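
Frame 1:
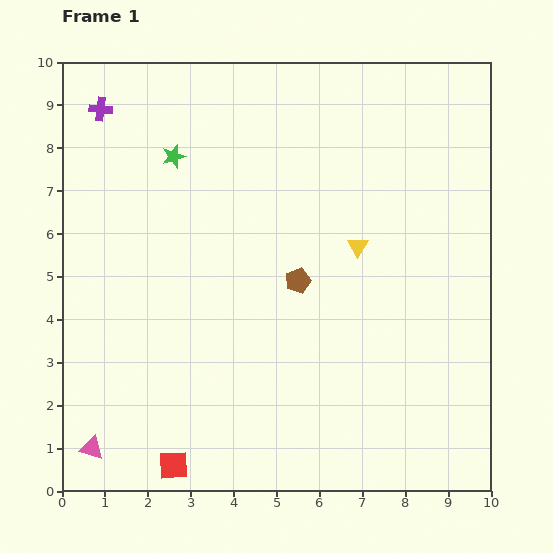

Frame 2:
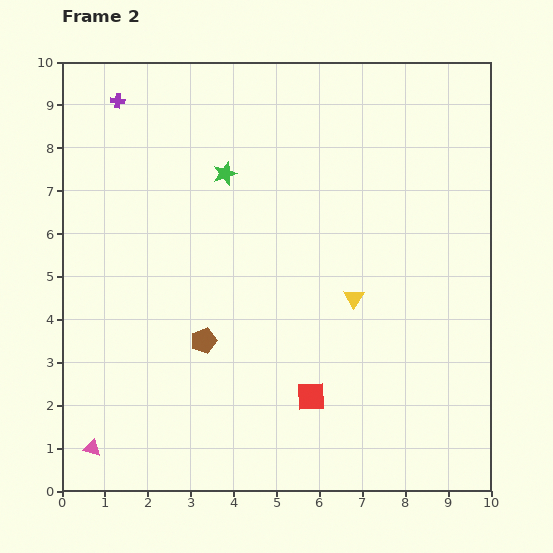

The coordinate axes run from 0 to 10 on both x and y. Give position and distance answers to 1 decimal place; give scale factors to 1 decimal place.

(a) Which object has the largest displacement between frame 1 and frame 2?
the red square

(moved 3.6; next 2.6)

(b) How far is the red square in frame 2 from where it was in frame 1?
3.6

The red square moved from (2.6, 0.6) to (5.8, 2.2), a distance of √(3.2² + 1.6²) ≈ 3.6.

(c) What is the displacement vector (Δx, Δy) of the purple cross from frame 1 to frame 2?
(0.4, 0.2)

The purple cross was at (0.9, 8.9) in frame 1 and (1.3, 9.1) in frame 2.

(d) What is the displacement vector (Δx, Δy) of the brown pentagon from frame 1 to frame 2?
(-2.2, -1.4)

The brown pentagon was at (5.5, 4.9) in frame 1 and (3.3, 3.5) in frame 2.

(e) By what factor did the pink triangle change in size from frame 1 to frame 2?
0.7×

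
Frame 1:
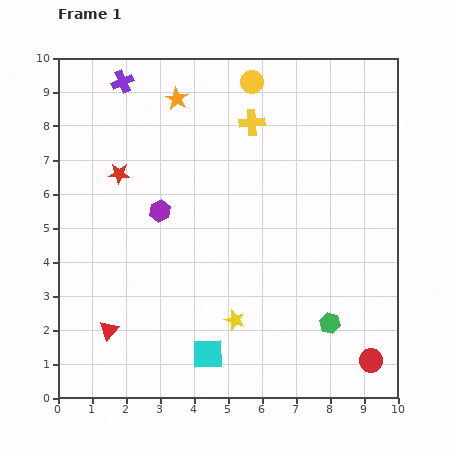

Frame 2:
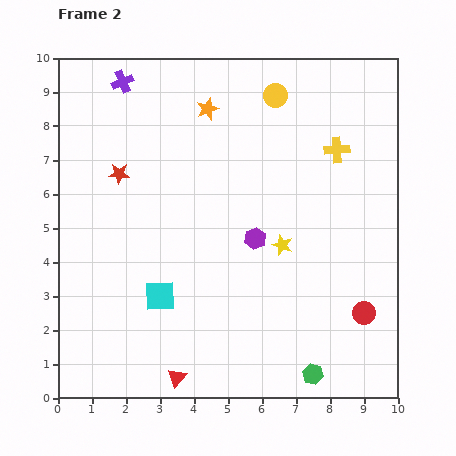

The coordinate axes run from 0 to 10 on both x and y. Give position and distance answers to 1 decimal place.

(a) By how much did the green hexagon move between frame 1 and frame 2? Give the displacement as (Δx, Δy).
(-0.5, -1.5)

The green hexagon was at (8.0, 2.2) in frame 1 and (7.5, 0.7) in frame 2.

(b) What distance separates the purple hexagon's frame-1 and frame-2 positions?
2.9

The purple hexagon moved from (3.0, 5.5) to (5.8, 4.7), a distance of √(2.8² + 0.8²) ≈ 2.9.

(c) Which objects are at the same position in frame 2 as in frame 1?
the red star, the purple cross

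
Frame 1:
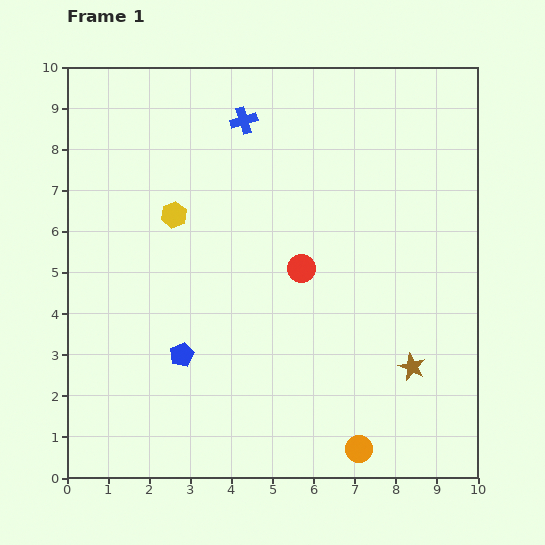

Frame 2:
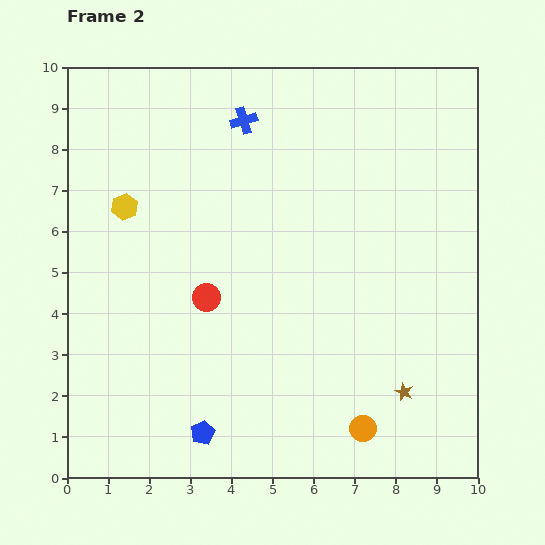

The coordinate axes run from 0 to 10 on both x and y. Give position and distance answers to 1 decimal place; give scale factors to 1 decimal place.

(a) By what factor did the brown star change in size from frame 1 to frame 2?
0.7×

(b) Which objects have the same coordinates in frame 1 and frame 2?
the blue cross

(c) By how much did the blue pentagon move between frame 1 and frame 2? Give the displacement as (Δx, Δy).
(0.5, -1.9)

The blue pentagon was at (2.8, 3.0) in frame 1 and (3.3, 1.1) in frame 2.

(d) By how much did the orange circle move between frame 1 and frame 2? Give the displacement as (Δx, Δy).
(0.1, 0.5)

The orange circle was at (7.1, 0.7) in frame 1 and (7.2, 1.2) in frame 2.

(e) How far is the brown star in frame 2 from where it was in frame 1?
0.6

The brown star moved from (8.4, 2.7) to (8.2, 2.1), a distance of √(0.2² + 0.6²) ≈ 0.6.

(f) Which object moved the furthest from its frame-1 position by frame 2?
the red circle

(moved 2.4; next 2.0)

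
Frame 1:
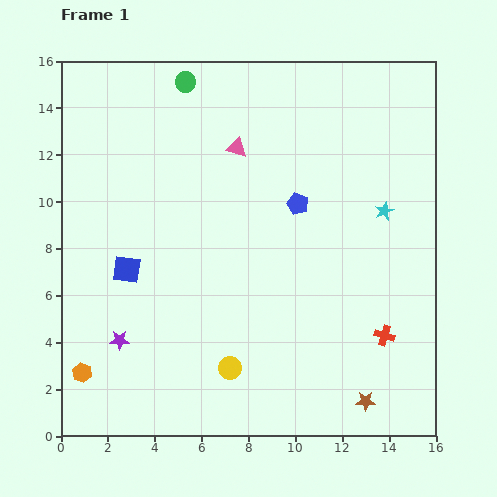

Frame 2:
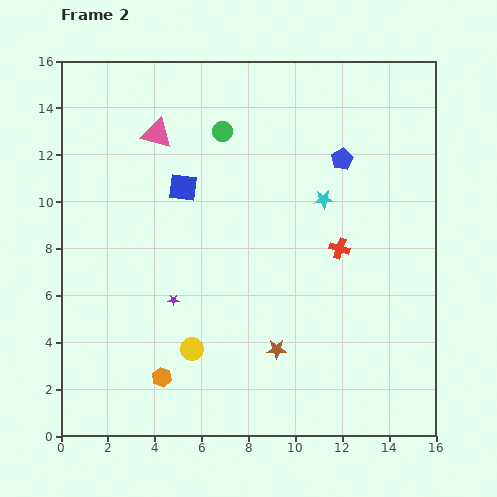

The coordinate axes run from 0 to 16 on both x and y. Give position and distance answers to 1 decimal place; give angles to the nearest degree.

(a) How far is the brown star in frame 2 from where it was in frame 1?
4.4

The brown star moved from (13.0, 1.5) to (9.2, 3.7), a distance of √(3.8² + 2.2²) ≈ 4.4.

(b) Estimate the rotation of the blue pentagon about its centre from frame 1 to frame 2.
24° clockwise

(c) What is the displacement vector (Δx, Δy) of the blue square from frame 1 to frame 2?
(2.4, 3.5)

The blue square was at (2.8, 7.1) in frame 1 and (5.2, 10.6) in frame 2.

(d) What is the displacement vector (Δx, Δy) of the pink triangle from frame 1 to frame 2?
(-3.4, 0.6)

The pink triangle was at (7.5, 12.3) in frame 1 and (4.1, 12.9) in frame 2.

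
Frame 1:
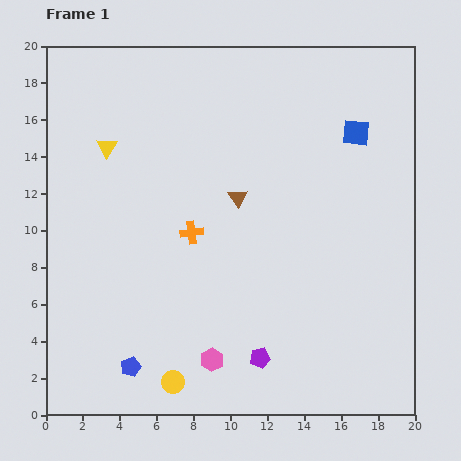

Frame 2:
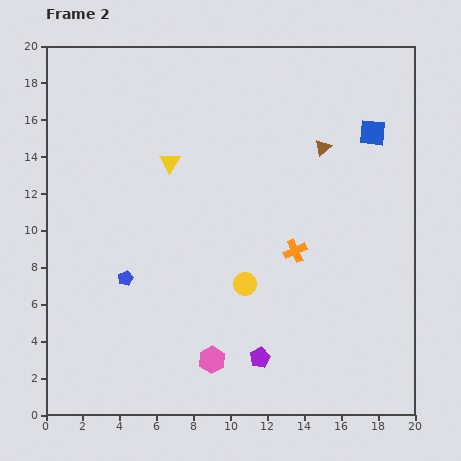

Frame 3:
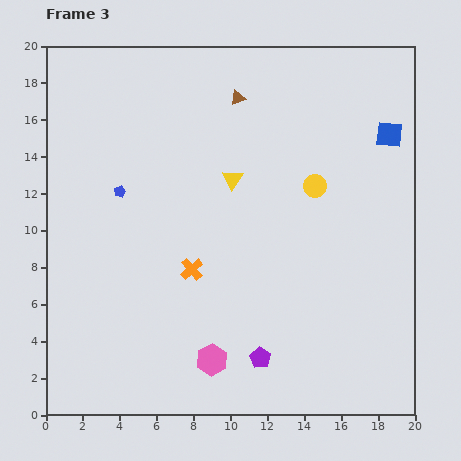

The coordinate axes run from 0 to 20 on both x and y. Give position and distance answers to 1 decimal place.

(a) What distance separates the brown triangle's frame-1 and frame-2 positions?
5.3

The brown triangle moved from (10.4, 11.8) to (15.0, 14.5), a distance of √(4.6² + 2.7²) ≈ 5.3.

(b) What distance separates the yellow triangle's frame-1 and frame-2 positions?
3.5

The yellow triangle moved from (3.3, 14.5) to (6.7, 13.7), a distance of √(3.4² + 0.8²) ≈ 3.5.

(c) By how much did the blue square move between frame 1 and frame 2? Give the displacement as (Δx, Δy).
(0.9, 0.0)

The blue square was at (16.8, 15.3) in frame 1 and (17.7, 15.3) in frame 2.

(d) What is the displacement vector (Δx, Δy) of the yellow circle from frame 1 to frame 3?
(7.7, 10.6)

The yellow circle was at (6.9, 1.8) in frame 1 and (14.6, 12.4) in frame 3.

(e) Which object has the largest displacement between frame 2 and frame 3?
the yellow circle

(moved 6.5; next 5.7)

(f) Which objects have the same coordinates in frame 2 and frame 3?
the pink hexagon, the purple pentagon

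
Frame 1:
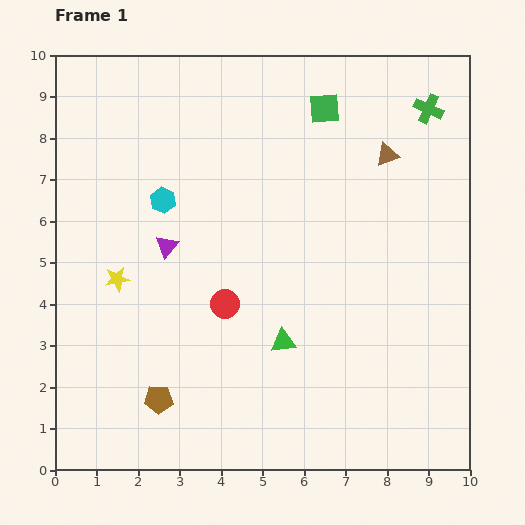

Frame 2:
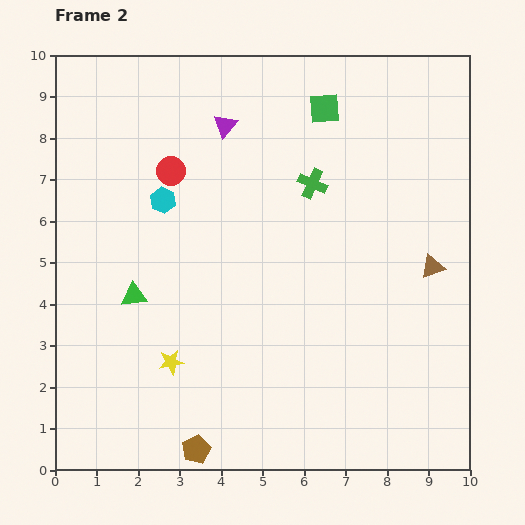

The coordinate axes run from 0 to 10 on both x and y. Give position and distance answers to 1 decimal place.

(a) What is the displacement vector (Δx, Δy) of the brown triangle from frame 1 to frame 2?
(1.1, -2.7)

The brown triangle was at (8.0, 7.6) in frame 1 and (9.1, 4.9) in frame 2.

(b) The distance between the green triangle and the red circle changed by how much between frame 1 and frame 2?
+1.4

Distance in frame 1: 1.7. Distance in frame 2: 3.1.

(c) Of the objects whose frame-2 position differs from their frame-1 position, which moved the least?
the brown pentagon

(moved 1.5)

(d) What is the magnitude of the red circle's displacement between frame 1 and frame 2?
3.5

The red circle moved from (4.1, 4.0) to (2.8, 7.2), a distance of √(1.3² + 3.2²) ≈ 3.5.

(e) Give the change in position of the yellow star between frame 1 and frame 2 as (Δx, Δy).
(1.3, -2.0)

The yellow star was at (1.5, 4.6) in frame 1 and (2.8, 2.6) in frame 2.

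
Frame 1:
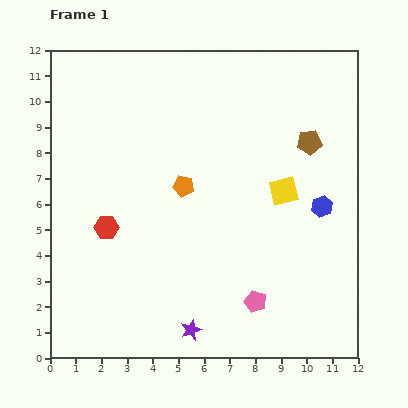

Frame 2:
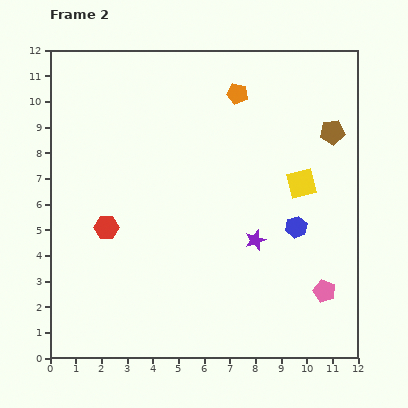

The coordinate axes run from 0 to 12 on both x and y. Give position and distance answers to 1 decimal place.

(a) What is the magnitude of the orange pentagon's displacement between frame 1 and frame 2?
4.2

The orange pentagon moved from (5.2, 6.7) to (7.3, 10.3), a distance of √(2.1² + 3.6²) ≈ 4.2.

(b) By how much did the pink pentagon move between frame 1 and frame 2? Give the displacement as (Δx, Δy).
(2.7, 0.4)

The pink pentagon was at (8.0, 2.2) in frame 1 and (10.7, 2.6) in frame 2.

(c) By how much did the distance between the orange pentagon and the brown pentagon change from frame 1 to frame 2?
-1.2

Distance in frame 1: 5.2. Distance in frame 2: 4.0.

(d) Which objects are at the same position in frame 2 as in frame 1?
the red hexagon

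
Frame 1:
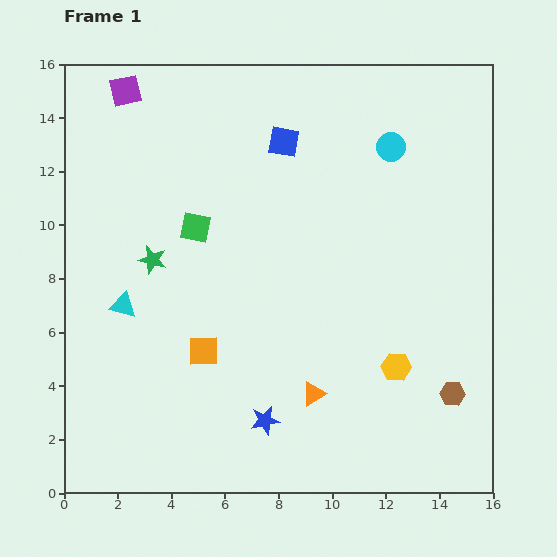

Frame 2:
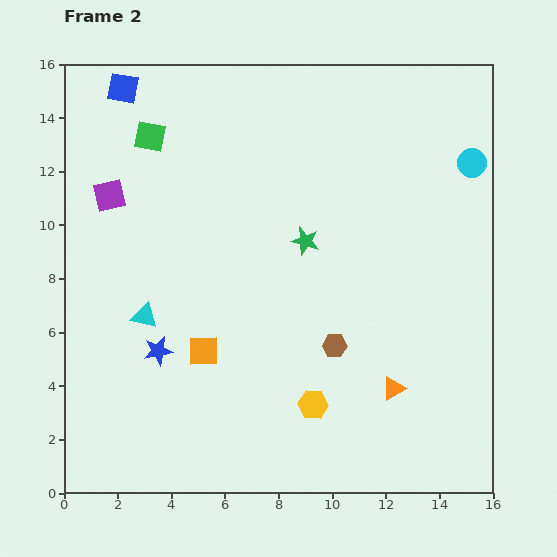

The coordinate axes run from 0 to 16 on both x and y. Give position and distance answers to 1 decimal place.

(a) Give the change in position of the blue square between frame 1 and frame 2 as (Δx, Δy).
(-6.0, 2.0)

The blue square was at (8.2, 13.1) in frame 1 and (2.2, 15.1) in frame 2.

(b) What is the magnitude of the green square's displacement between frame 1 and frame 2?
3.8

The green square moved from (4.9, 9.9) to (3.2, 13.3), a distance of √(1.7² + 3.4²) ≈ 3.8.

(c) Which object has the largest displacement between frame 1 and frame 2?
the blue square

(moved 6.3; next 5.7)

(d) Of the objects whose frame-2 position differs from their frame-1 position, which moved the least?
the cyan triangle

(moved 0.9)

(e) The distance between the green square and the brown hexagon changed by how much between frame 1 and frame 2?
-1.0

Distance in frame 1: 11.4. Distance in frame 2: 10.4.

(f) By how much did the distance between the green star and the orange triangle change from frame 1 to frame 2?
-1.4

Distance in frame 1: 7.8. Distance in frame 2: 6.4.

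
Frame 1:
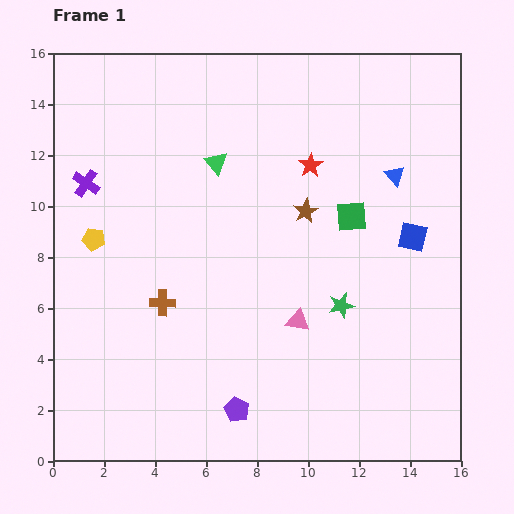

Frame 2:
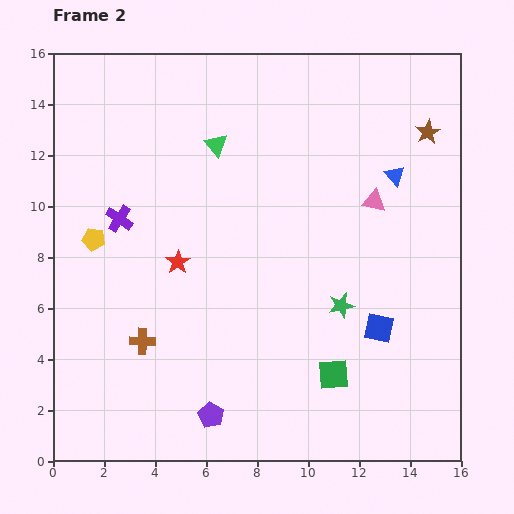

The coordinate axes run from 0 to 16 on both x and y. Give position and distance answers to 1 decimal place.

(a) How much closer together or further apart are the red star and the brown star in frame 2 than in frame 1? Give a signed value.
+9.2

Distance in frame 1: 1.8. Distance in frame 2: 11.0.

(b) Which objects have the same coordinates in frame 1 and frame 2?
the green star, the yellow pentagon, the blue triangle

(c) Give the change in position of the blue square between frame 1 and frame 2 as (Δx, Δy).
(-1.3, -3.6)

The blue square was at (14.1, 8.8) in frame 1 and (12.8, 5.2) in frame 2.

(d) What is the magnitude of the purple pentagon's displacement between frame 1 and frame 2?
1.0

The purple pentagon moved from (7.2, 2.0) to (6.2, 1.8), a distance of √(1.0² + 0.2²) ≈ 1.0.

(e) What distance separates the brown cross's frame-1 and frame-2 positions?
1.7

The brown cross moved from (4.3, 6.2) to (3.5, 4.7), a distance of √(0.8² + 1.5²) ≈ 1.7.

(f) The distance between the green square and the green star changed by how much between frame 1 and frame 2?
-0.8

Distance in frame 1: 3.5. Distance in frame 2: 2.7.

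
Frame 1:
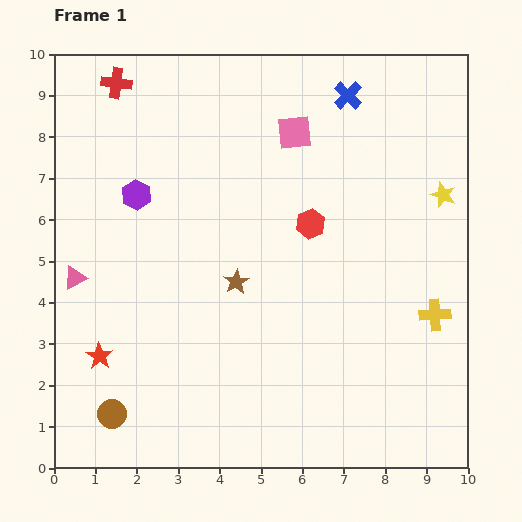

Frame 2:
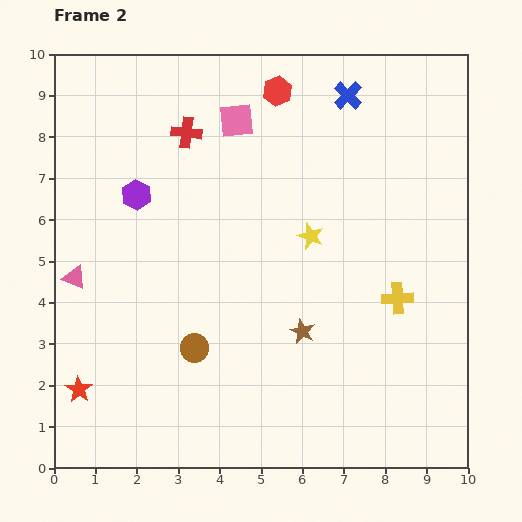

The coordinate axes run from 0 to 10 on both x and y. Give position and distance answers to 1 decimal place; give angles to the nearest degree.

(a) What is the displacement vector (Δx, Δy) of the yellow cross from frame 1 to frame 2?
(-0.9, 0.4)

The yellow cross was at (9.2, 3.7) in frame 1 and (8.3, 4.1) in frame 2.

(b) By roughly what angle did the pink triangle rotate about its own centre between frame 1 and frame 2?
51° clockwise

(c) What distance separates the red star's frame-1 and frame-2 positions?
0.9

The red star moved from (1.1, 2.7) to (0.6, 1.9), a distance of √(0.5² + 0.8²) ≈ 0.9.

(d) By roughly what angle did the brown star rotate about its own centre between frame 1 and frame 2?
16° counter-clockwise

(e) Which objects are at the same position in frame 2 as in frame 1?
the blue cross, the pink triangle, the purple hexagon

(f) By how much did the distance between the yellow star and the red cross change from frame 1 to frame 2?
-4.4

Distance in frame 1: 8.3. Distance in frame 2: 3.9.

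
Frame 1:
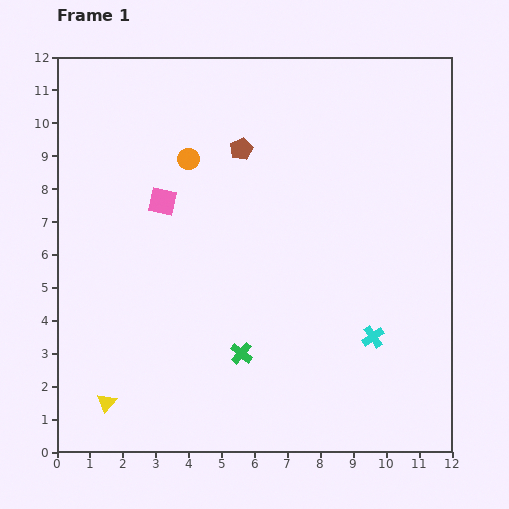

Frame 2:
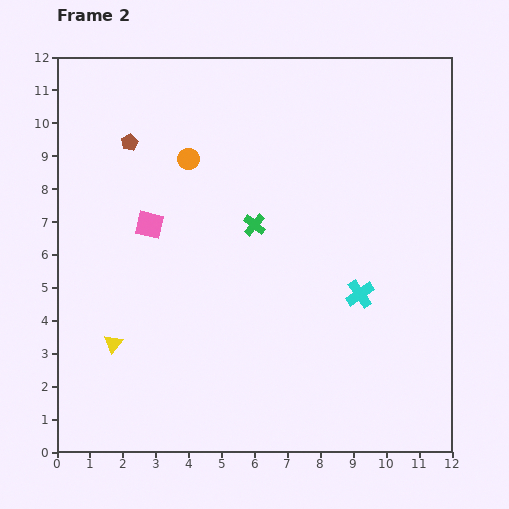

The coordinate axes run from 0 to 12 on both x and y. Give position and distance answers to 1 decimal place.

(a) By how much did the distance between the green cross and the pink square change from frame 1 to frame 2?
-2.0

Distance in frame 1: 5.2. Distance in frame 2: 3.2.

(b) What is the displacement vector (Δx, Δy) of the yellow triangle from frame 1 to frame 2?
(0.2, 1.8)

The yellow triangle was at (1.5, 1.5) in frame 1 and (1.7, 3.3) in frame 2.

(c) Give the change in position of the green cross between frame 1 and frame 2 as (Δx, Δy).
(0.4, 3.9)

The green cross was at (5.6, 3.0) in frame 1 and (6.0, 6.9) in frame 2.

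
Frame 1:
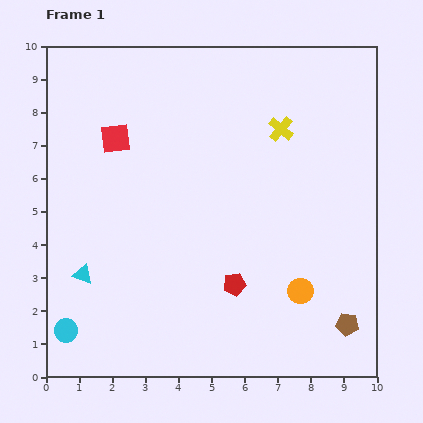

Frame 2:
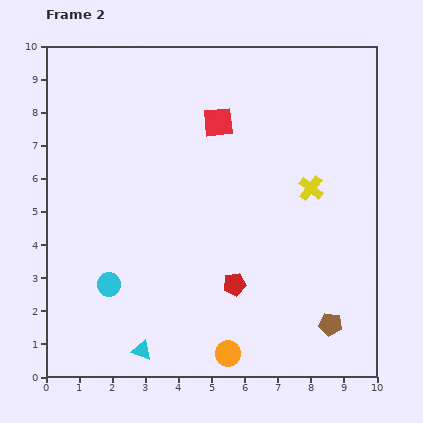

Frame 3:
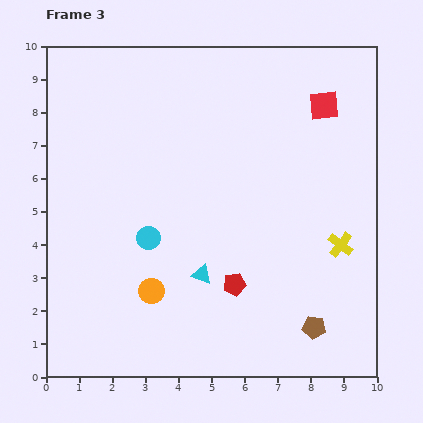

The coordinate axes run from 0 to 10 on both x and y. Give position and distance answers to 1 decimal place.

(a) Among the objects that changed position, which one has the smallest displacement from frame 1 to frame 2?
the brown pentagon

(moved 0.5)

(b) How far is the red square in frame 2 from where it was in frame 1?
3.1

The red square moved from (2.1, 7.2) to (5.2, 7.7), a distance of √(3.1² + 0.5²) ≈ 3.1.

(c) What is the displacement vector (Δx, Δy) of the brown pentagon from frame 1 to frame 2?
(-0.5, 0.0)

The brown pentagon was at (9.1, 1.6) in frame 1 and (8.6, 1.6) in frame 2.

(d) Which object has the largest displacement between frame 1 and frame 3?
the red square

(moved 6.4; next 4.5)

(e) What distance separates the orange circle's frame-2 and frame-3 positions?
3.0

The orange circle moved from (5.5, 0.7) to (3.2, 2.6), a distance of √(2.3² + 1.9²) ≈ 3.0.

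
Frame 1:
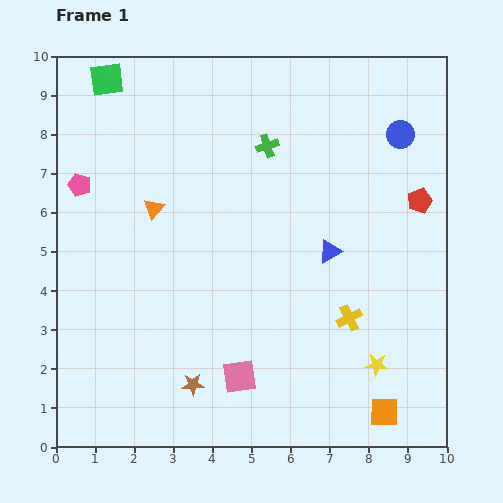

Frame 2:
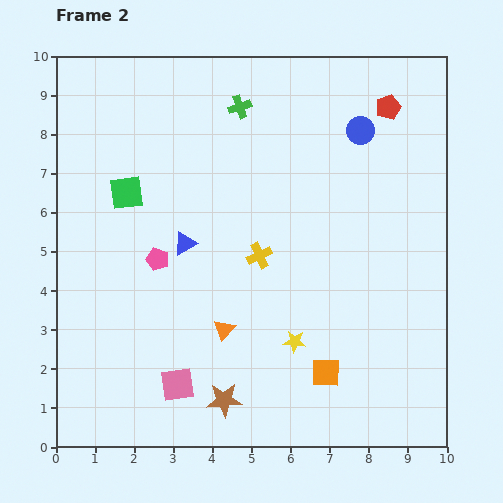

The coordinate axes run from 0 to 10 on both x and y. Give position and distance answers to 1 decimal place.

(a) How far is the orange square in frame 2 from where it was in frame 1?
1.8

The orange square moved from (8.4, 0.9) to (6.9, 1.9), a distance of √(1.5² + 1.0²) ≈ 1.8.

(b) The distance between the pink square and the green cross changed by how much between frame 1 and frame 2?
+1.4

Distance in frame 1: 5.9. Distance in frame 2: 7.3.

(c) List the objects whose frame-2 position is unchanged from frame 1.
none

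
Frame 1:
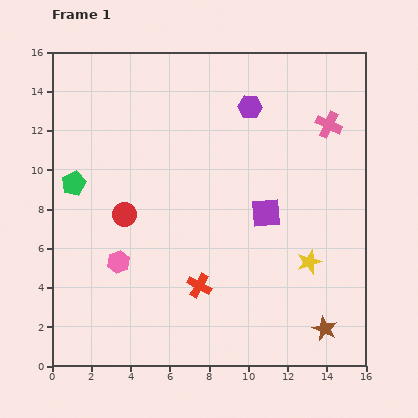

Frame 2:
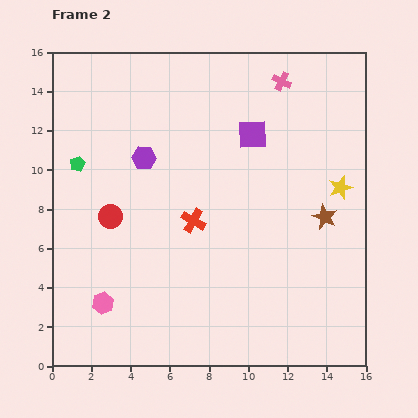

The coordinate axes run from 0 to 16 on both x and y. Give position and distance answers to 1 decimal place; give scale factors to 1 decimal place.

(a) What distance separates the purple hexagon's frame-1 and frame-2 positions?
6.0

The purple hexagon moved from (10.1, 13.2) to (4.7, 10.6), a distance of √(5.4² + 2.6²) ≈ 6.0.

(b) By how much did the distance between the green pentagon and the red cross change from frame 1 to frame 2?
-1.6

Distance in frame 1: 8.2. Distance in frame 2: 6.6.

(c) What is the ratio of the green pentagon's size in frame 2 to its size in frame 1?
0.6×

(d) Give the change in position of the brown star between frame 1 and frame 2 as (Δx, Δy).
(0.0, 5.7)

The brown star was at (13.9, 1.9) in frame 1 and (13.9, 7.6) in frame 2.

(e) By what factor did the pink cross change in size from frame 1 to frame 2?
0.7×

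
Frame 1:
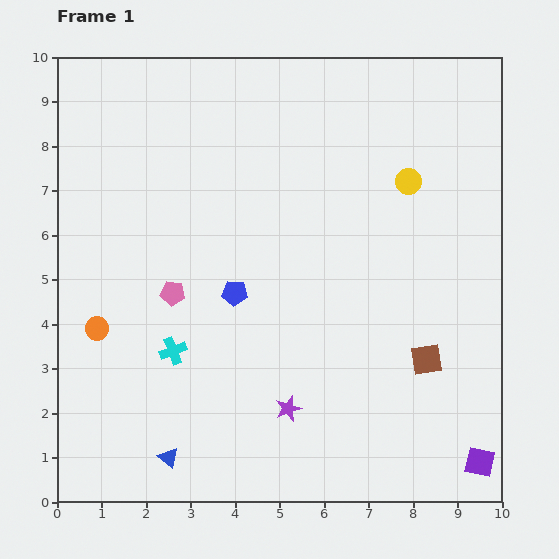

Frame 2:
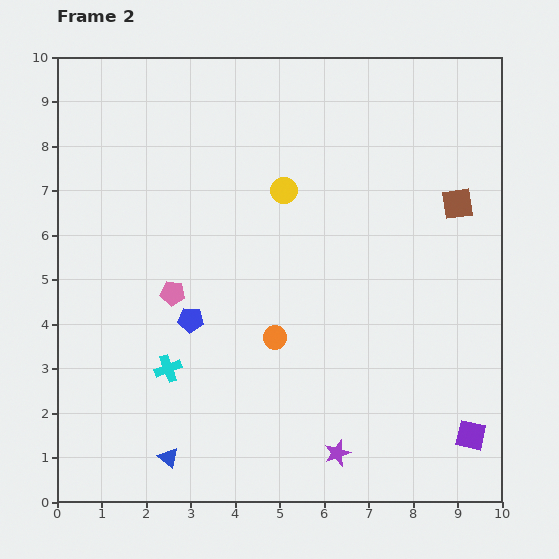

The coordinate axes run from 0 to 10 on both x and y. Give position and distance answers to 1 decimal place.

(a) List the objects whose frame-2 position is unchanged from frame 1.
the pink pentagon, the blue triangle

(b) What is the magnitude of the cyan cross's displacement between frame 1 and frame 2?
0.4

The cyan cross moved from (2.6, 3.4) to (2.5, 3.0), a distance of √(0.1² + 0.4²) ≈ 0.4.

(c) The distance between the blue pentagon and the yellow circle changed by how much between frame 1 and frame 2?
-1.0

Distance in frame 1: 4.6. Distance in frame 2: 3.6.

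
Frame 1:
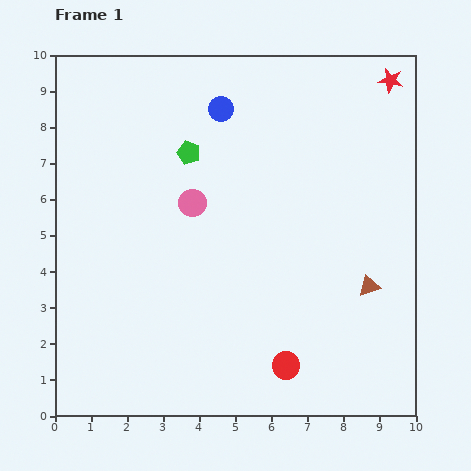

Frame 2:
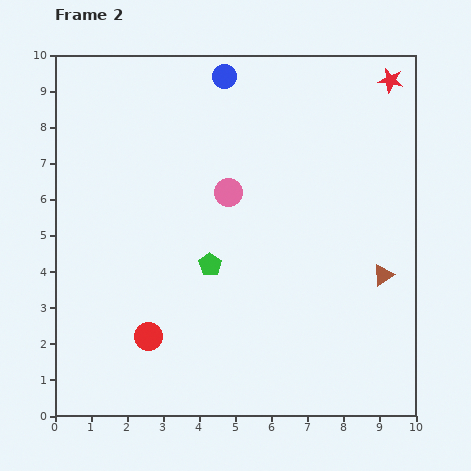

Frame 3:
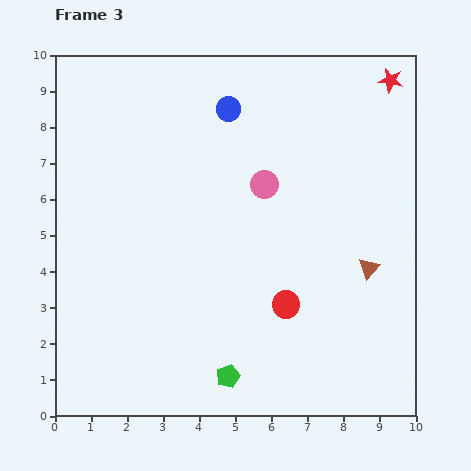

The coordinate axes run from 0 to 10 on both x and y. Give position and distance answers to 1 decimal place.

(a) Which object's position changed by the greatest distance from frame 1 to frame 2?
the red circle

(moved 3.9; next 3.2)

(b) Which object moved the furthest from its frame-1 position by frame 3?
the green pentagon

(moved 6.3; next 2.1)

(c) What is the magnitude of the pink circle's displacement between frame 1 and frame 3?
2.1

The pink circle moved from (3.8, 5.9) to (5.8, 6.4), a distance of √(2.0² + 0.5²) ≈ 2.1.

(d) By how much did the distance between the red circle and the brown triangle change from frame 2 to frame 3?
-4.2

Distance in frame 2: 6.7. Distance in frame 3: 2.5.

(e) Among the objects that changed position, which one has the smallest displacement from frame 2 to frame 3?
the brown triangle

(moved 0.4)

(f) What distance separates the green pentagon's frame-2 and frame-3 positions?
3.1

The green pentagon moved from (4.3, 4.2) to (4.8, 1.1), a distance of √(0.5² + 3.1²) ≈ 3.1.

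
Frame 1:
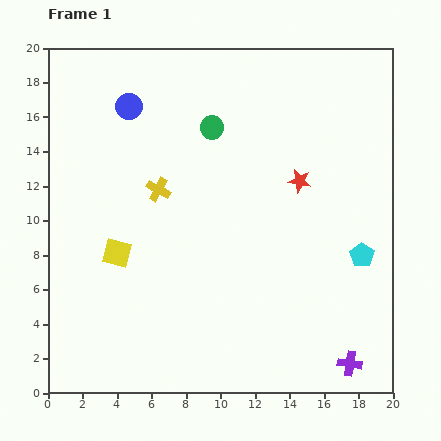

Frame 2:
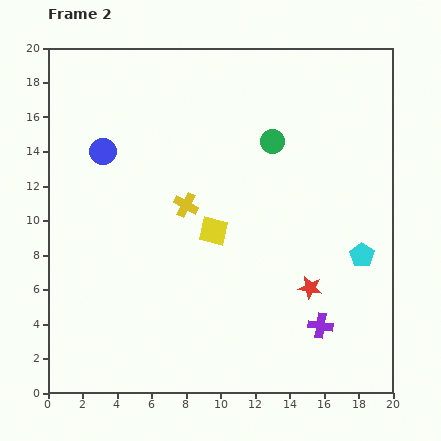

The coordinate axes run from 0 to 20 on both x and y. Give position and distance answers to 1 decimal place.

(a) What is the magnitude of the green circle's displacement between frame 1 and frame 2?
3.6

The green circle moved from (9.5, 15.4) to (13.0, 14.6), a distance of √(3.5² + 0.8²) ≈ 3.6.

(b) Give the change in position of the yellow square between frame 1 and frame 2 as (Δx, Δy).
(5.6, 1.3)

The yellow square was at (4.0, 8.1) in frame 1 and (9.6, 9.4) in frame 2.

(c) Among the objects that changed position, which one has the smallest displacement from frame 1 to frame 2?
the yellow cross

(moved 1.8)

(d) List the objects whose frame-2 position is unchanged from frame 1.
the cyan pentagon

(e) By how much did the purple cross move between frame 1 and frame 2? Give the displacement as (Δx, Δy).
(-1.7, 2.2)

The purple cross was at (17.5, 1.7) in frame 1 and (15.8, 3.9) in frame 2.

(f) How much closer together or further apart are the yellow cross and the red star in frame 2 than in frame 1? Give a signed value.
+0.5

Distance in frame 1: 8.2. Distance in frame 2: 8.7.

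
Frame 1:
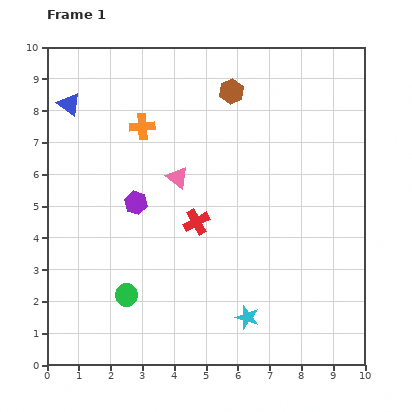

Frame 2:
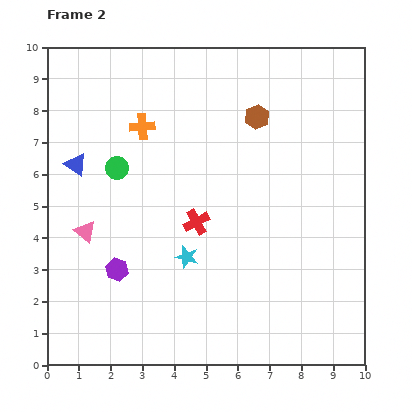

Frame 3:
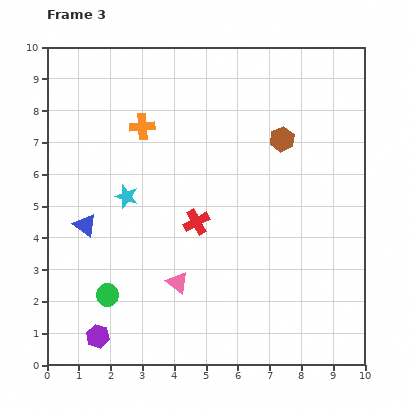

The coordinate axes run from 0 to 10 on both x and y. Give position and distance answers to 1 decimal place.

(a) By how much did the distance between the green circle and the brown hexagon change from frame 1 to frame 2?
-2.5

Distance in frame 1: 7.2. Distance in frame 2: 4.7.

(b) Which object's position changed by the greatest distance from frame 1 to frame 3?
the cyan star

(moved 5.4; next 4.4)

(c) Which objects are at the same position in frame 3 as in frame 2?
the orange cross, the red cross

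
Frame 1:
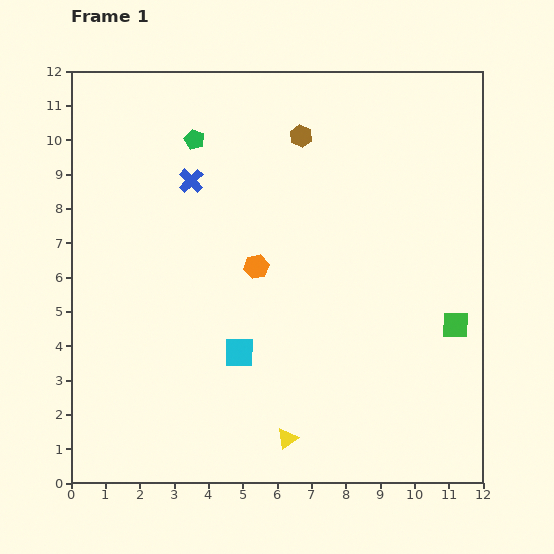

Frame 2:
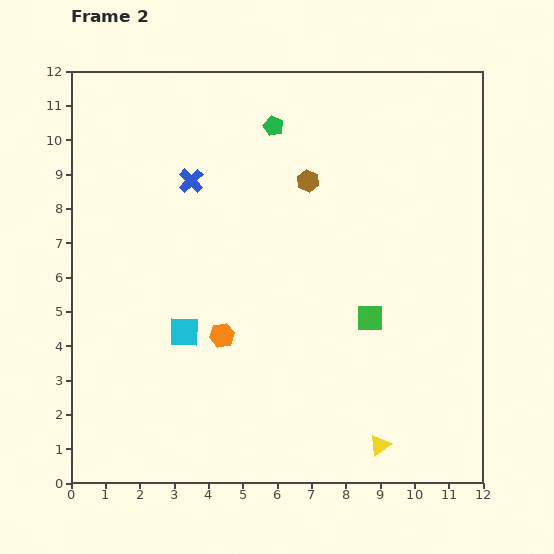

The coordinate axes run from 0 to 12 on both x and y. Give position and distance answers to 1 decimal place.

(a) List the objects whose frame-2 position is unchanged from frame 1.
the blue cross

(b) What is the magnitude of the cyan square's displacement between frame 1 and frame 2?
1.7

The cyan square moved from (4.9, 3.8) to (3.3, 4.4), a distance of √(1.6² + 0.6²) ≈ 1.7.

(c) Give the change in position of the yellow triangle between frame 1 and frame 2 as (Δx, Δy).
(2.7, -0.2)

The yellow triangle was at (6.3, 1.3) in frame 1 and (9.0, 1.1) in frame 2.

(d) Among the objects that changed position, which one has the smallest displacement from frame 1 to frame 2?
the brown hexagon

(moved 1.3)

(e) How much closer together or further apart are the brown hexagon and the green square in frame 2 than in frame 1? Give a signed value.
-2.7

Distance in frame 1: 7.1. Distance in frame 2: 4.4.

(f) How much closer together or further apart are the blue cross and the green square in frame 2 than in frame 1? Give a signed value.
-2.2

Distance in frame 1: 8.8. Distance in frame 2: 6.6.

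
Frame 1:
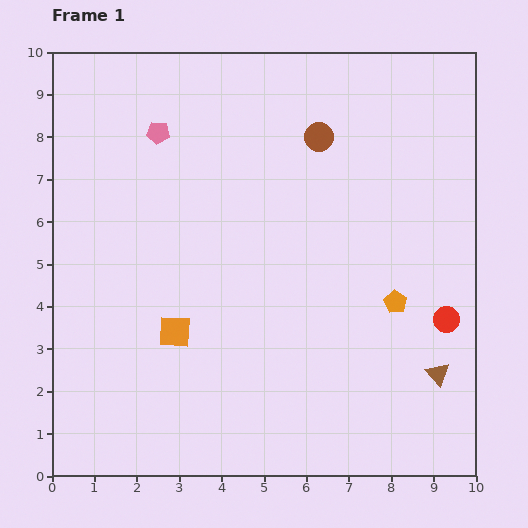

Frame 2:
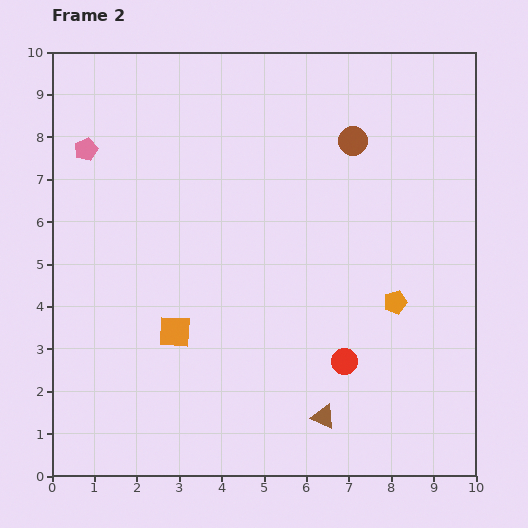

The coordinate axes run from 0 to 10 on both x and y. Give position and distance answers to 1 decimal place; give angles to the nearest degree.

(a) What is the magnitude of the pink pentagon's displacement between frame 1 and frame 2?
1.7

The pink pentagon moved from (2.5, 8.1) to (0.8, 7.7), a distance of √(1.7² + 0.4²) ≈ 1.7.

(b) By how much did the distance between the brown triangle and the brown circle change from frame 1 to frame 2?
+0.2

Distance in frame 1: 6.3. Distance in frame 2: 6.5.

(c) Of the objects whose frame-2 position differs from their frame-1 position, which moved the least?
the brown circle

(moved 0.8)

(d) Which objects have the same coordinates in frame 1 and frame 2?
the orange pentagon, the orange square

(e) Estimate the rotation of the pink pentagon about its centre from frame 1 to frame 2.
28° counter-clockwise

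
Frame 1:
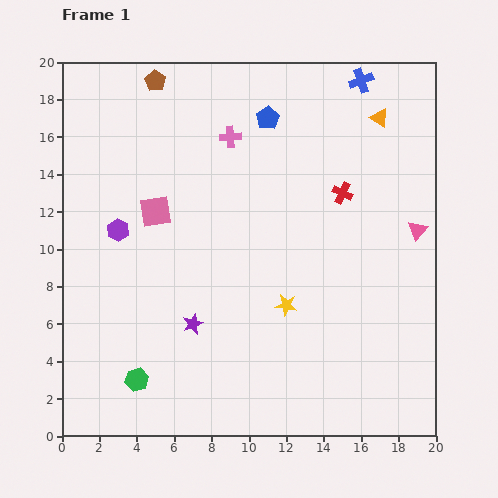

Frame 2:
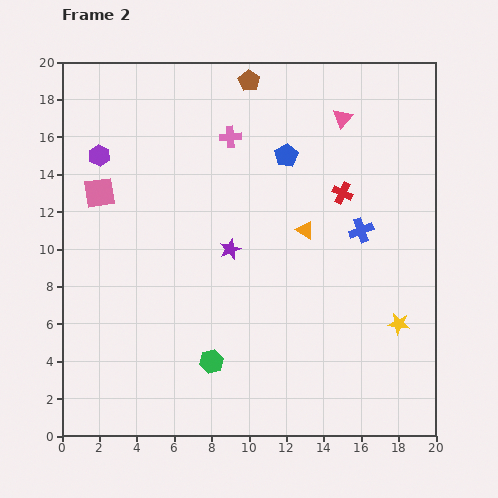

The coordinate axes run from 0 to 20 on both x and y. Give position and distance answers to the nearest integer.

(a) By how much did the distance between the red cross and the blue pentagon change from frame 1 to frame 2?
-2

Distance in frame 1: 6. Distance in frame 2: 4.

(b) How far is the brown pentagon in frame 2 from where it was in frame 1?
5

The brown pentagon moved from (5, 19) to (10, 19), a distance of √(5² + 0²) ≈ 5.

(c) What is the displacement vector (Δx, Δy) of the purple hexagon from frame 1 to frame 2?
(-1, 4)

The purple hexagon was at (3, 11) in frame 1 and (2, 15) in frame 2.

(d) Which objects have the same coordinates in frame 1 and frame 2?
the pink cross, the red cross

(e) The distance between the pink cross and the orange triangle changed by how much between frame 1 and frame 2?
-2

Distance in frame 1: 8. Distance in frame 2: 6.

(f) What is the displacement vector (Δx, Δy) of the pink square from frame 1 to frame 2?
(-3, 1)

The pink square was at (5, 12) in frame 1 and (2, 13) in frame 2.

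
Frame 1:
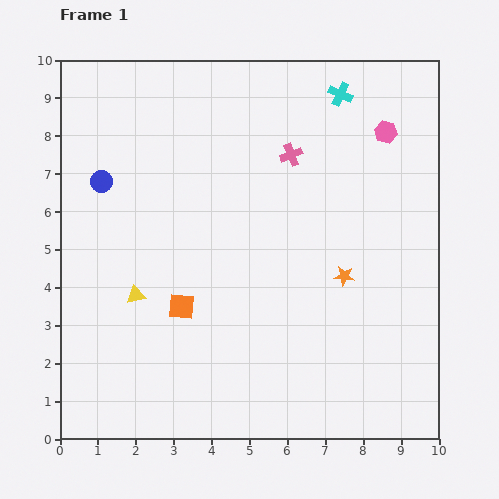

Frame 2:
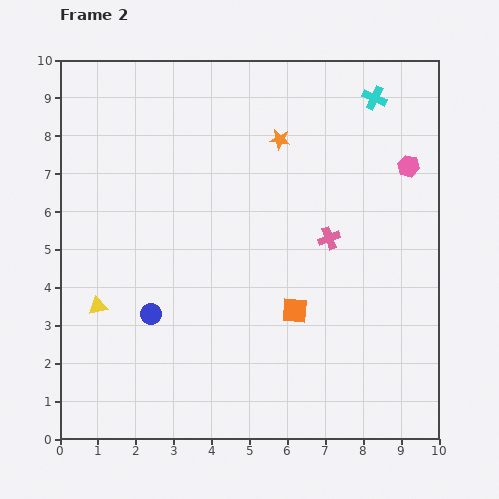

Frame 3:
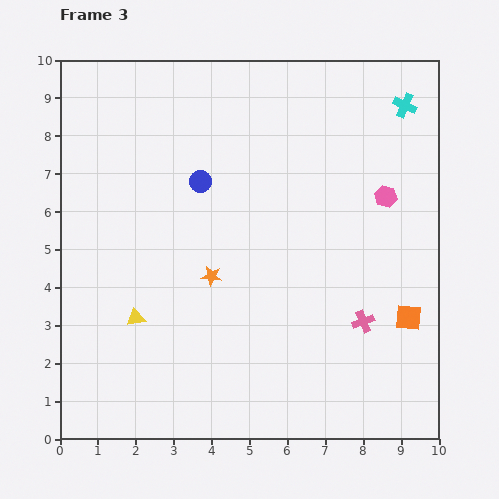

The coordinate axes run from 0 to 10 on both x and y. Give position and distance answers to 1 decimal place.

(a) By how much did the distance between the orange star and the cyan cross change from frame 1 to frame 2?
-2.1

Distance in frame 1: 4.8. Distance in frame 2: 2.7.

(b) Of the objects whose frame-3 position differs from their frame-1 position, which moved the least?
the yellow triangle

(moved 0.6)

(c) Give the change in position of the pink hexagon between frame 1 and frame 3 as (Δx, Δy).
(0.0, -1.7)

The pink hexagon was at (8.6, 8.1) in frame 1 and (8.6, 6.4) in frame 3.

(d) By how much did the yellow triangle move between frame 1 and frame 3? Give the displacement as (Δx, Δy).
(0.0, -0.6)

The yellow triangle was at (2.0, 3.8) in frame 1 and (2.0, 3.2) in frame 3.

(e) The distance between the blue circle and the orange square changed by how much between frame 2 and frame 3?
+2.8

Distance in frame 2: 3.8. Distance in frame 3: 6.6.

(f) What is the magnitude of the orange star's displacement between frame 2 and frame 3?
4.0

The orange star moved from (5.8, 7.9) to (4.0, 4.3), a distance of √(1.8² + 3.6²) ≈ 4.0.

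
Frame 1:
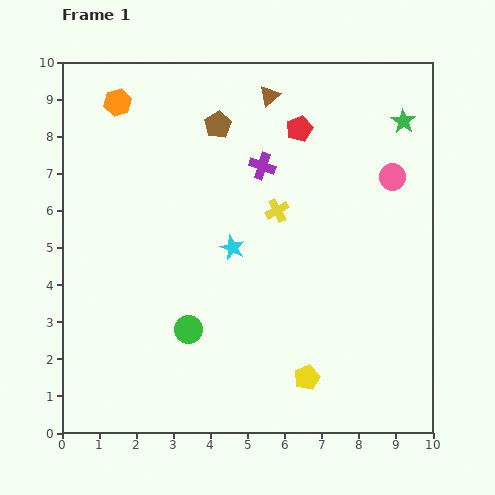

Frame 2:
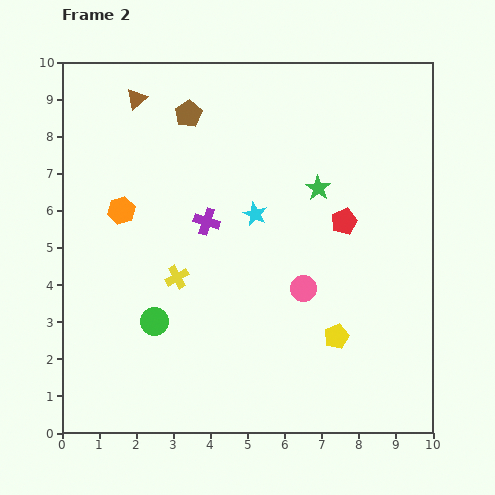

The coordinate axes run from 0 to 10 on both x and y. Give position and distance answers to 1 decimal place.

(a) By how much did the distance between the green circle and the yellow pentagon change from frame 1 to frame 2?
+1.4

Distance in frame 1: 3.5. Distance in frame 2: 4.9.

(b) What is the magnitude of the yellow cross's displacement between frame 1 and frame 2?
3.2

The yellow cross moved from (5.8, 6.0) to (3.1, 4.2), a distance of √(2.7² + 1.8²) ≈ 3.2.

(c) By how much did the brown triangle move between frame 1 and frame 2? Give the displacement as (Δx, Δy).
(-3.6, -0.1)

The brown triangle was at (5.6, 9.1) in frame 1 and (2.0, 9.0) in frame 2.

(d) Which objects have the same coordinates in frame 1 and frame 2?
none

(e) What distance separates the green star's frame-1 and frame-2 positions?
2.9

The green star moved from (9.2, 8.4) to (6.9, 6.6), a distance of √(2.3² + 1.8²) ≈ 2.9.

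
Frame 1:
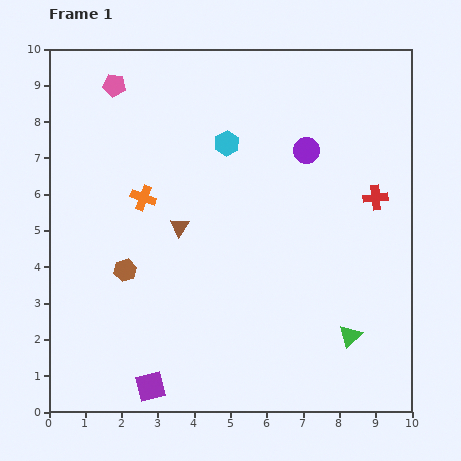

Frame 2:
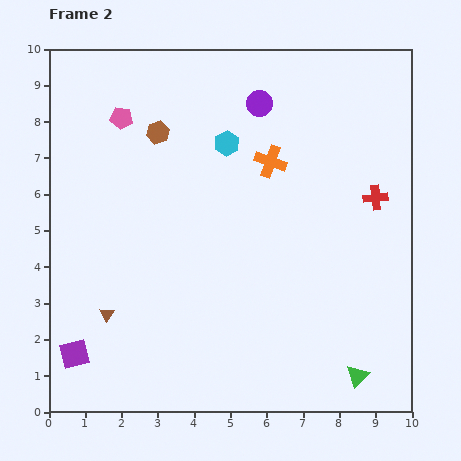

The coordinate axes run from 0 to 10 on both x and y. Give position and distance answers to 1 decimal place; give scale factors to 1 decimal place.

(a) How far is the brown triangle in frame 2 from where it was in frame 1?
3.1

The brown triangle moved from (3.6, 5.1) to (1.6, 2.7), a distance of √(2.0² + 2.4²) ≈ 3.1.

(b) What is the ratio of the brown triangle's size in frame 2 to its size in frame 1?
0.8×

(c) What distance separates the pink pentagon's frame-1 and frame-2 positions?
0.9

The pink pentagon moved from (1.8, 9.0) to (2.0, 8.1), a distance of √(0.2² + 0.9²) ≈ 0.9.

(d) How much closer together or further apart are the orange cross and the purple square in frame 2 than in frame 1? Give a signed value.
+2.4

Distance in frame 1: 5.2. Distance in frame 2: 7.6.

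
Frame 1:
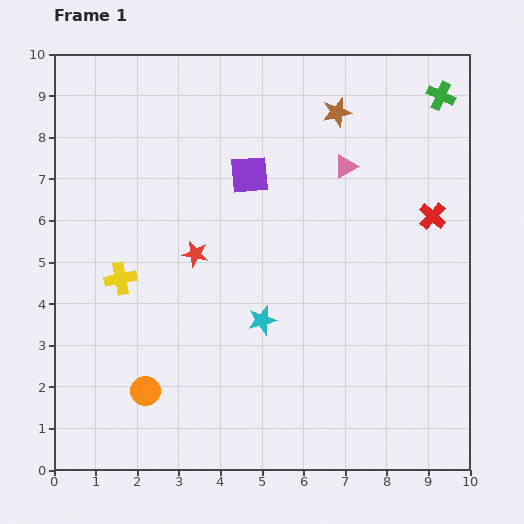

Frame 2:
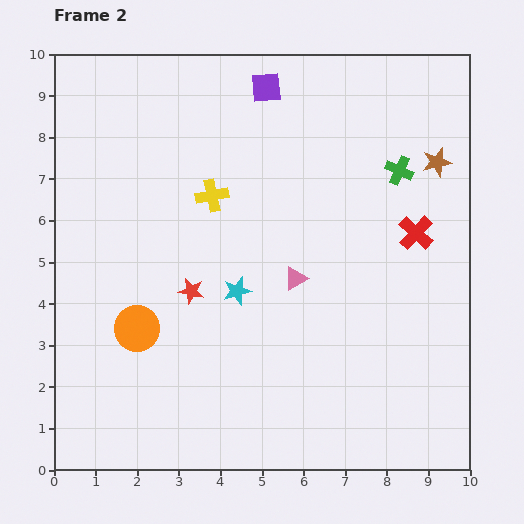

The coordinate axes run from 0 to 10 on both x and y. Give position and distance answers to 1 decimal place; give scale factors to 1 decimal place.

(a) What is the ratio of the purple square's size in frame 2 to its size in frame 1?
0.8×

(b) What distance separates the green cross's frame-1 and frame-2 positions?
2.1

The green cross moved from (9.3, 9.0) to (8.3, 7.2), a distance of √(1.0² + 1.8²) ≈ 2.1.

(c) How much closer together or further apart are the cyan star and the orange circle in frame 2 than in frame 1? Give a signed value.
-0.7

Distance in frame 1: 3.3. Distance in frame 2: 2.6.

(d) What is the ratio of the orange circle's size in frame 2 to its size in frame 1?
1.5×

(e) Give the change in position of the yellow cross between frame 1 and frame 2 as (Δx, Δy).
(2.2, 2.0)

The yellow cross was at (1.6, 4.6) in frame 1 and (3.8, 6.6) in frame 2.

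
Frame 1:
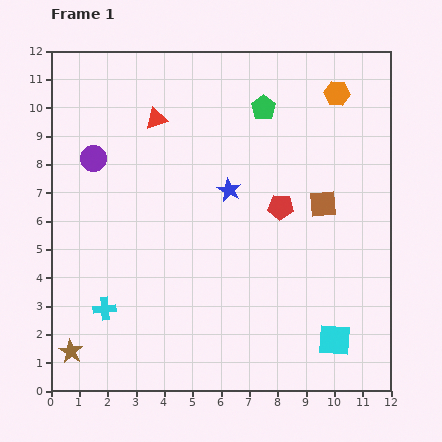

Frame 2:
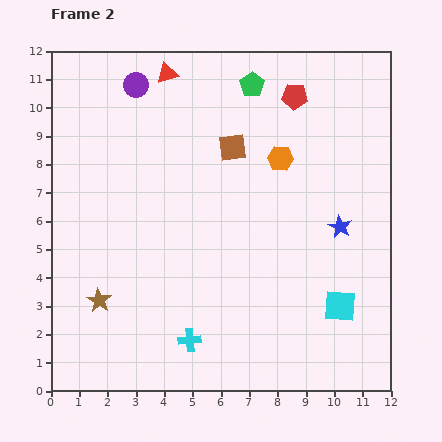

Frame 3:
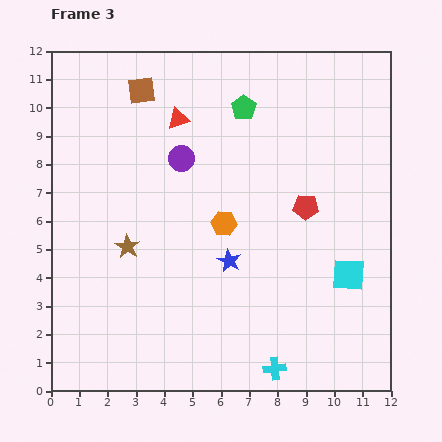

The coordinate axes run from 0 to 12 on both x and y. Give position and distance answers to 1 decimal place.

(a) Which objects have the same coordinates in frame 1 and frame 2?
none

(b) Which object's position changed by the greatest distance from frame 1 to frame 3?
the brown square

(moved 7.5; next 6.4)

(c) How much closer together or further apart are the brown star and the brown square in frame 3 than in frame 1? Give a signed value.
-4.8

Distance in frame 1: 10.3. Distance in frame 3: 5.5.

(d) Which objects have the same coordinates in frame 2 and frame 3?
none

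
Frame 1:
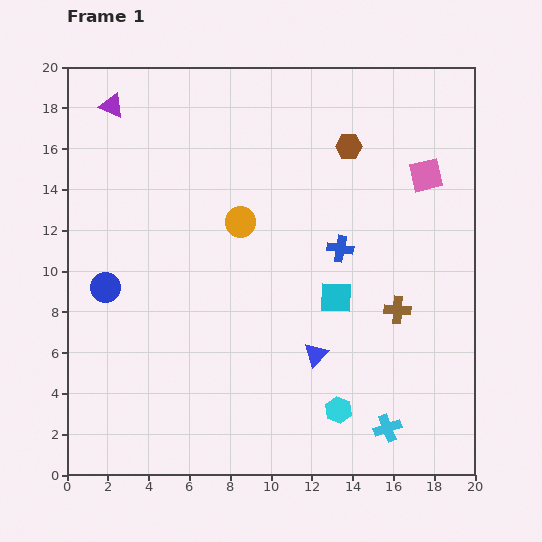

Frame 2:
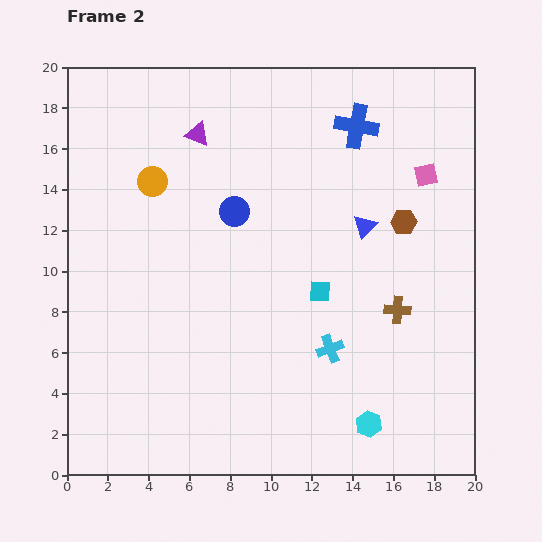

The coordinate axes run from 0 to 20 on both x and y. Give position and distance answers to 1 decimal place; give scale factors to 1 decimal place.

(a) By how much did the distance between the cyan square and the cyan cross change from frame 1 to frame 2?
-4.1

Distance in frame 1: 6.9. Distance in frame 2: 2.8.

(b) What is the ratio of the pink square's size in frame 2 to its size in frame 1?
0.7×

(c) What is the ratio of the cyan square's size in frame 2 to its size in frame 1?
0.7×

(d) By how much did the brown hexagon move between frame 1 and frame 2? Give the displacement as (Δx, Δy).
(2.7, -3.7)

The brown hexagon was at (13.8, 16.1) in frame 1 and (16.5, 12.4) in frame 2.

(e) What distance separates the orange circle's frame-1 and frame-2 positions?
4.7

The orange circle moved from (8.5, 12.4) to (4.2, 14.4), a distance of √(4.3² + 2.0²) ≈ 4.7.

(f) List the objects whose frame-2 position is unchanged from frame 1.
the pink square, the brown cross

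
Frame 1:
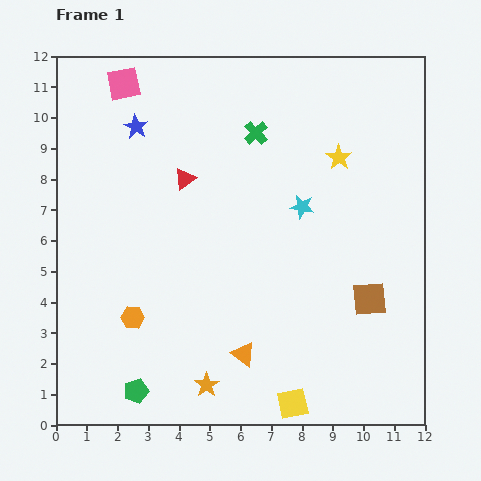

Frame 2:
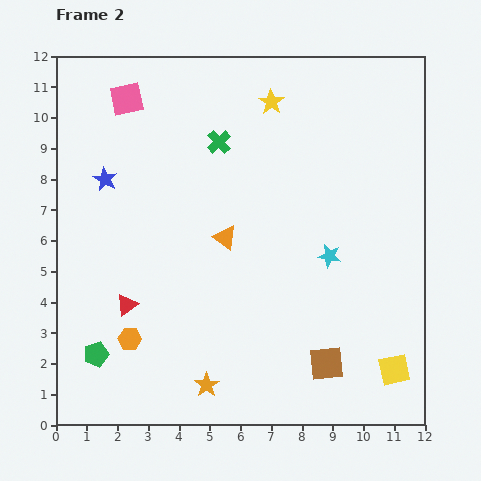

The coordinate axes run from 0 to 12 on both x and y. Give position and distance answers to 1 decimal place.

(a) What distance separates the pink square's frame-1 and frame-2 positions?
0.5

The pink square moved from (2.2, 11.1) to (2.3, 10.6), a distance of √(0.1² + 0.5²) ≈ 0.5.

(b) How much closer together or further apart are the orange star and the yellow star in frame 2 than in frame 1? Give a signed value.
+0.8

Distance in frame 1: 8.6. Distance in frame 2: 9.4.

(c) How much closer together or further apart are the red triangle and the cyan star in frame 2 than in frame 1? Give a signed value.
+2.9

Distance in frame 1: 3.9. Distance in frame 2: 6.8.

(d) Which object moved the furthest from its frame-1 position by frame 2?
the red triangle

(moved 4.5; next 3.8)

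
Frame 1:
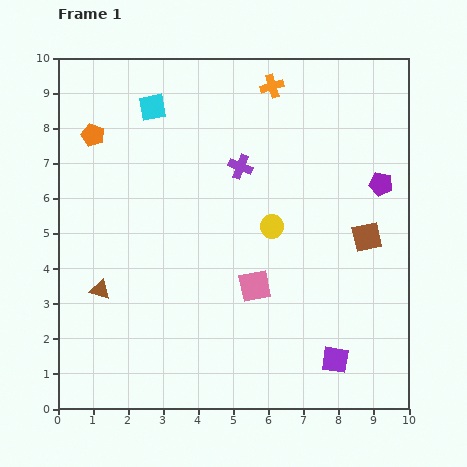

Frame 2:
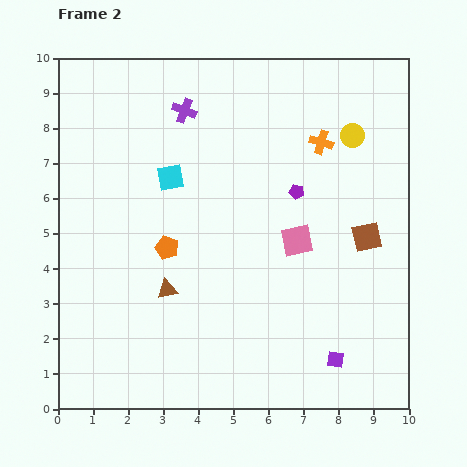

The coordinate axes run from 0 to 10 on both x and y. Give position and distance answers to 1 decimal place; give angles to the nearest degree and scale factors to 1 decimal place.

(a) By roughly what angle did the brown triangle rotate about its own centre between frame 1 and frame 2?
30° counter-clockwise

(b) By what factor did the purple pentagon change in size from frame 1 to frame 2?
0.6×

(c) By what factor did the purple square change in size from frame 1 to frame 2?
0.6×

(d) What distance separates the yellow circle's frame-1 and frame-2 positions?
3.5

The yellow circle moved from (6.1, 5.2) to (8.4, 7.8), a distance of √(2.3² + 2.6²) ≈ 3.5.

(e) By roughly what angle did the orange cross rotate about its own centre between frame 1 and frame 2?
34° clockwise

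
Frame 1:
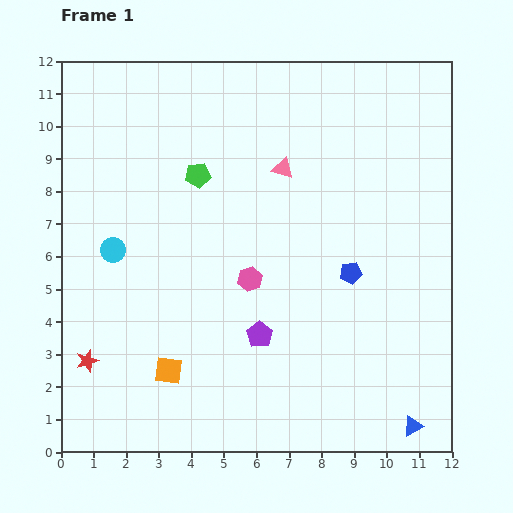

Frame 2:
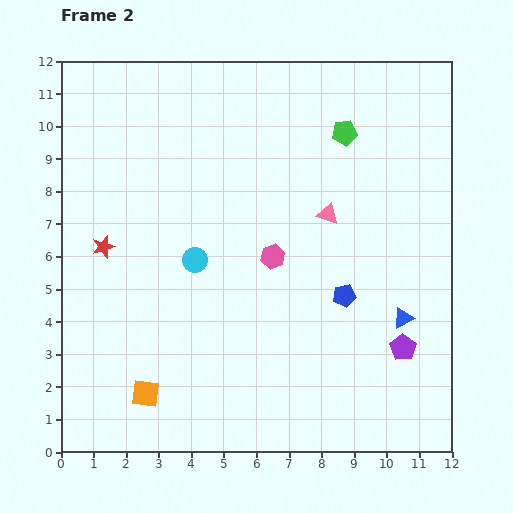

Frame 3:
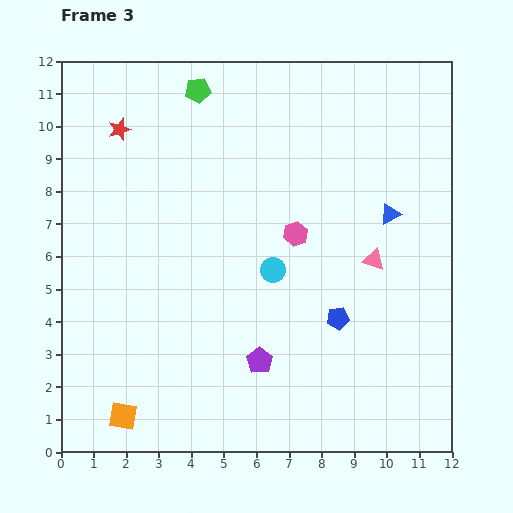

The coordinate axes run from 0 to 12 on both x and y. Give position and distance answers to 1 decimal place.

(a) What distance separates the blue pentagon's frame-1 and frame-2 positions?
0.7

The blue pentagon moved from (8.9, 5.5) to (8.7, 4.8), a distance of √(0.2² + 0.7²) ≈ 0.7.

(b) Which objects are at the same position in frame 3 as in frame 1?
none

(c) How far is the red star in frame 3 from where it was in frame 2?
3.6

The red star moved from (1.3, 6.3) to (1.8, 9.9), a distance of √(0.5² + 3.6²) ≈ 3.6.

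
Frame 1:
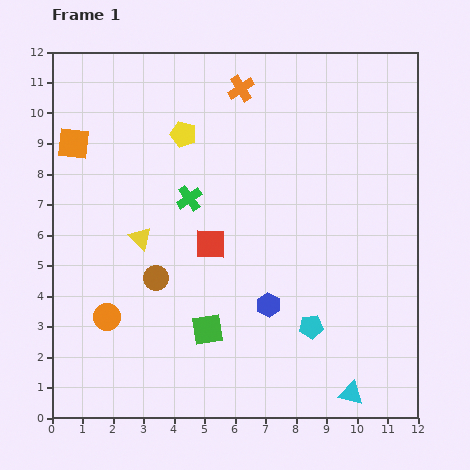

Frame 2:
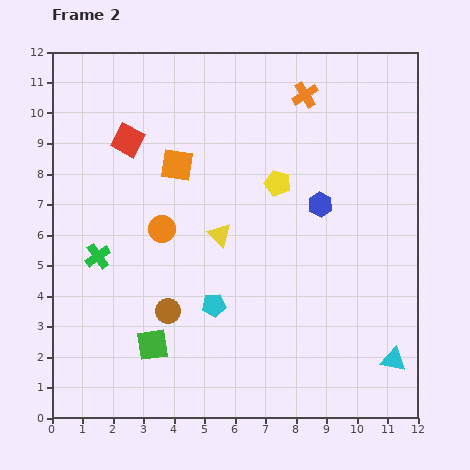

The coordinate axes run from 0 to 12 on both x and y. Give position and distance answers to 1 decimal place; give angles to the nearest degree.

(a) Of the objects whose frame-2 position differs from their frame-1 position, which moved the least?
the brown circle

(moved 1.2)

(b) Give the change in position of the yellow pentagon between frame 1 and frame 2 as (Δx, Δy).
(3.1, -1.6)

The yellow pentagon was at (4.3, 9.3) in frame 1 and (7.4, 7.7) in frame 2.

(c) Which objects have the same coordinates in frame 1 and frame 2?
none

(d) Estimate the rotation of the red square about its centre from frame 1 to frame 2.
26° clockwise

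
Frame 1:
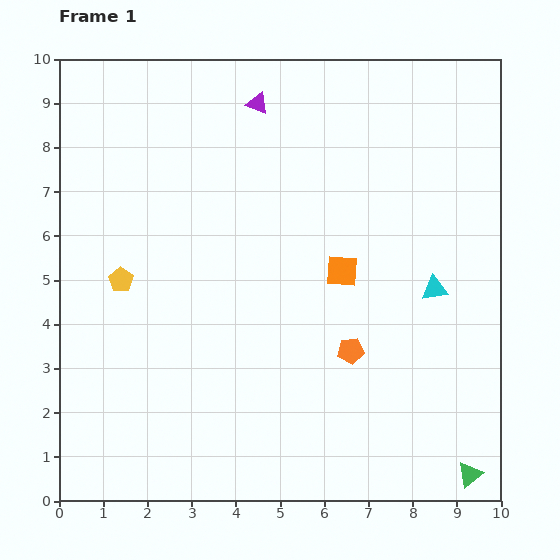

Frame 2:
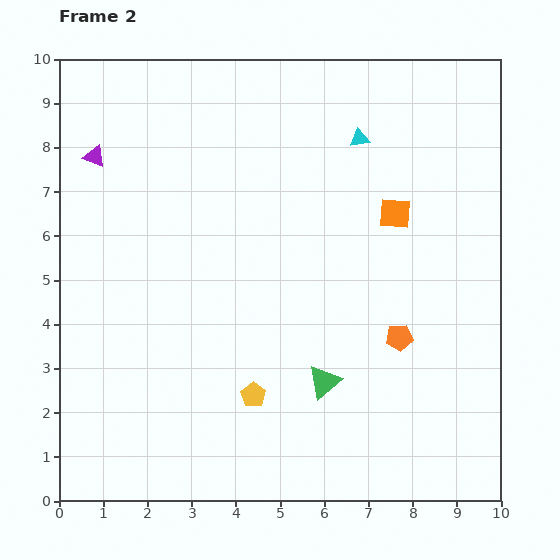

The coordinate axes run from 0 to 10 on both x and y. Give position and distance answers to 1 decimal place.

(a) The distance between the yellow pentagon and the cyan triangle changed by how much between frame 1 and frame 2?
-0.8

Distance in frame 1: 7.1. Distance in frame 2: 6.3.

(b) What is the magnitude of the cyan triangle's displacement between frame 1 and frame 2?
3.8

The cyan triangle moved from (8.5, 4.8) to (6.8, 8.2), a distance of √(1.7² + 3.4²) ≈ 3.8.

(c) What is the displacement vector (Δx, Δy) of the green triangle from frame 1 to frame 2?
(-3.3, 2.1)

The green triangle was at (9.3, 0.6) in frame 1 and (6.0, 2.7) in frame 2.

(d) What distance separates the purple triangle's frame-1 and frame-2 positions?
3.9

The purple triangle moved from (4.5, 9.0) to (0.8, 7.8), a distance of √(3.7² + 1.2²) ≈ 3.9.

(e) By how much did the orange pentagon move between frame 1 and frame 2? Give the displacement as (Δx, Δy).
(1.1, 0.3)

The orange pentagon was at (6.6, 3.4) in frame 1 and (7.7, 3.7) in frame 2.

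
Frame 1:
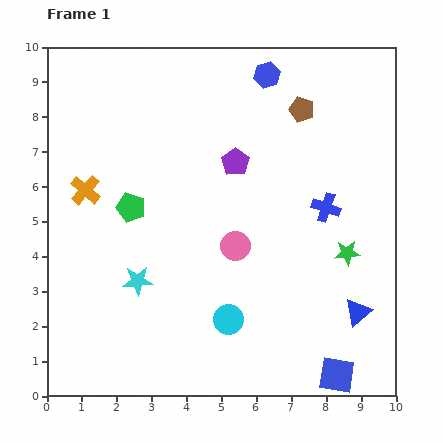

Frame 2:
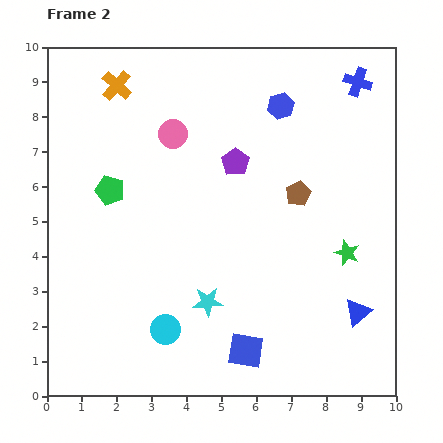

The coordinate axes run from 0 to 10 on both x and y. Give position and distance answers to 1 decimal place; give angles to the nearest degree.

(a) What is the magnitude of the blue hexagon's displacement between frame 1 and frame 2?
1.0

The blue hexagon moved from (6.3, 9.2) to (6.7, 8.3), a distance of √(0.4² + 0.9²) ≈ 1.0.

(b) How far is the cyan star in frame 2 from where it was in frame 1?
2.1

The cyan star moved from (2.6, 3.3) to (4.6, 2.7), a distance of √(2.0² + 0.6²) ≈ 2.1.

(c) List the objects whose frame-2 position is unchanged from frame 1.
the purple pentagon, the blue triangle, the green star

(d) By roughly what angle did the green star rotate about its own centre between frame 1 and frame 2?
27° clockwise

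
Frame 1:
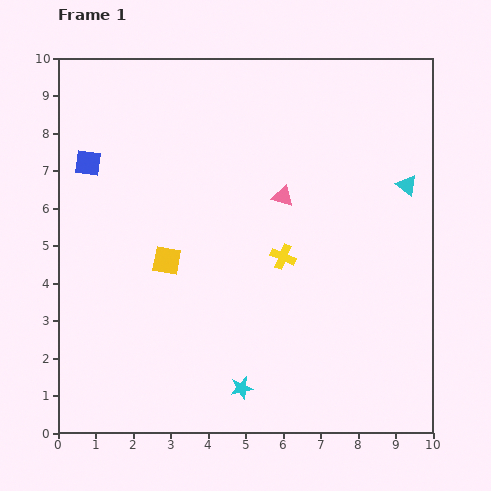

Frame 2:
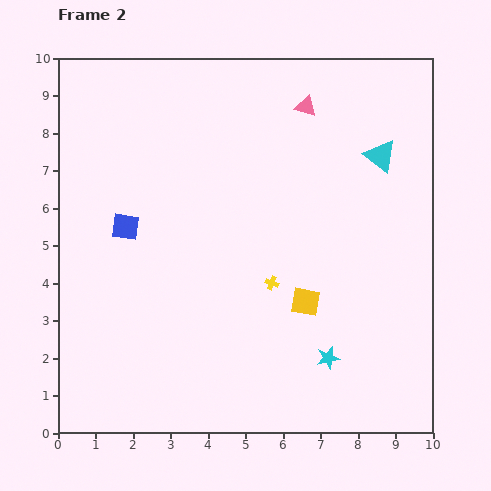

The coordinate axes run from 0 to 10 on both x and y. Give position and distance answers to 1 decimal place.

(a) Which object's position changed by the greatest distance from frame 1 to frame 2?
the yellow square

(moved 3.9; next 2.5)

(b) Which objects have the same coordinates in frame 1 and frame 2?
none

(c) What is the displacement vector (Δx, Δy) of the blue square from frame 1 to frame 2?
(1.0, -1.7)

The blue square was at (0.8, 7.2) in frame 1 and (1.8, 5.5) in frame 2.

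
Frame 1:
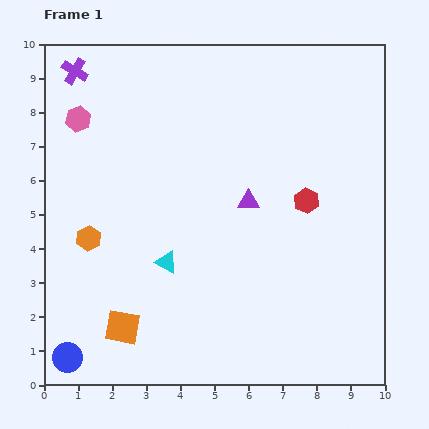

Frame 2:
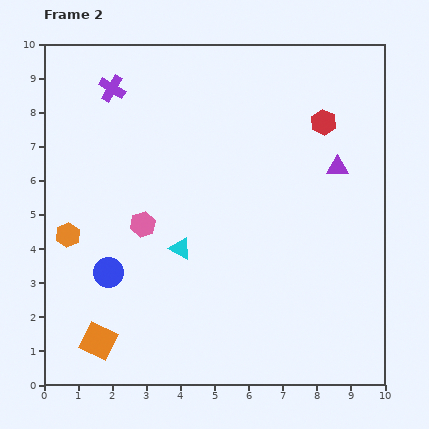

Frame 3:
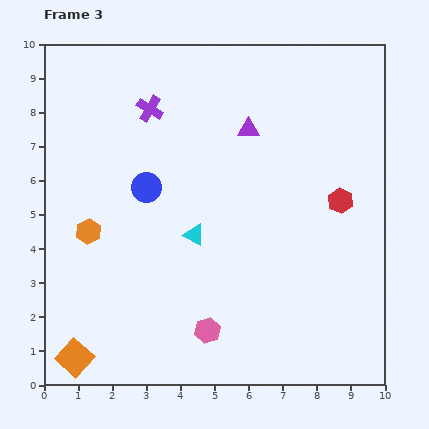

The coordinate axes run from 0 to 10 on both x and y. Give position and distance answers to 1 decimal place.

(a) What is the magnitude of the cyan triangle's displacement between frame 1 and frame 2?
0.6

The cyan triangle moved from (3.6, 3.6) to (4.0, 4.0), a distance of √(0.4² + 0.4²) ≈ 0.6.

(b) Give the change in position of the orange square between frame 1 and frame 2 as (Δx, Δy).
(-0.7, -0.4)

The orange square was at (2.3, 1.7) in frame 1 and (1.6, 1.3) in frame 2.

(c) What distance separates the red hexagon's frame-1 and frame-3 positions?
1.0

The red hexagon moved from (7.7, 5.4) to (8.7, 5.4), a distance of √(1.0² + 0.0²) ≈ 1.0.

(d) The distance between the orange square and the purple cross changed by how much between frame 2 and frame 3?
+0.2

Distance in frame 2: 7.4. Distance in frame 3: 7.6.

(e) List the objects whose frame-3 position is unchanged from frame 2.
none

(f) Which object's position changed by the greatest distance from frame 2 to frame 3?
the pink hexagon

(moved 3.6; next 2.8)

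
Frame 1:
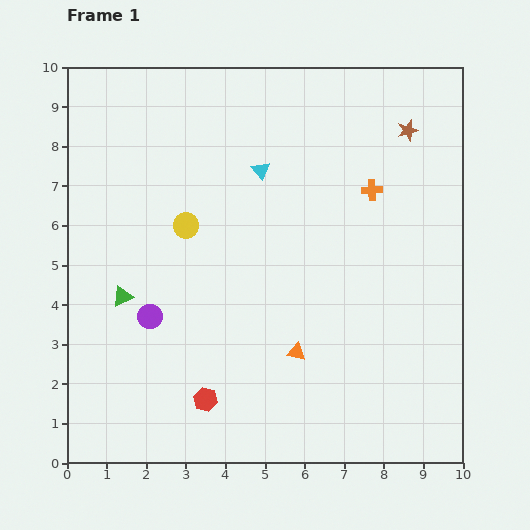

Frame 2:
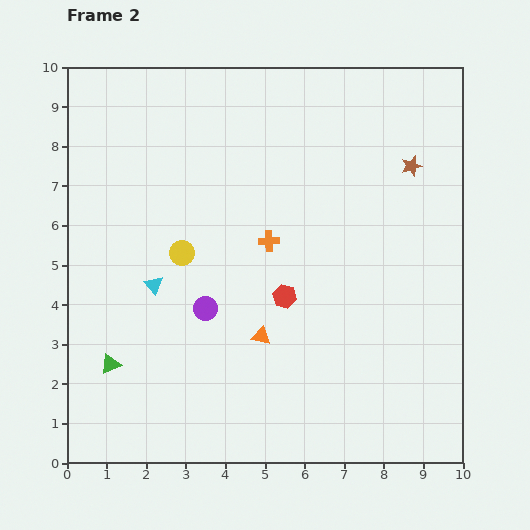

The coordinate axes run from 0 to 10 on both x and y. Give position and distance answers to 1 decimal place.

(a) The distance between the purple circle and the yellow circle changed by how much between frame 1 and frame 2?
-1.0

Distance in frame 1: 2.5. Distance in frame 2: 1.5.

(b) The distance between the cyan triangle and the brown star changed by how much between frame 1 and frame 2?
+3.4

Distance in frame 1: 3.8. Distance in frame 2: 7.2.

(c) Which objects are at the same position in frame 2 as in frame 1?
none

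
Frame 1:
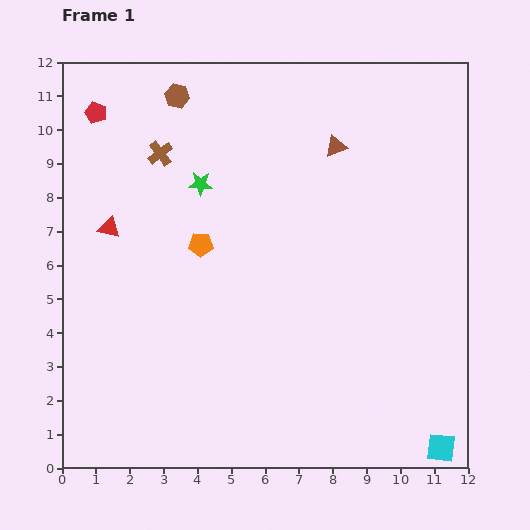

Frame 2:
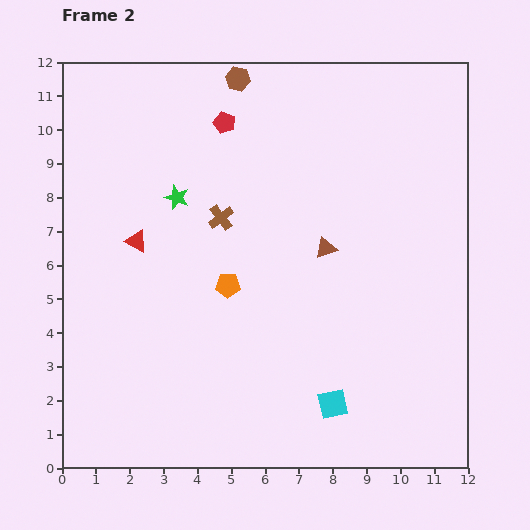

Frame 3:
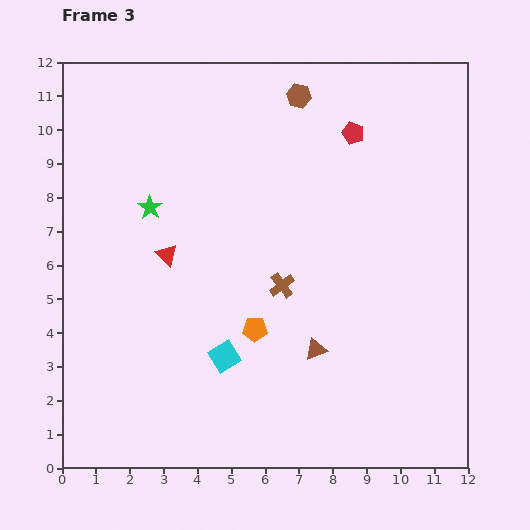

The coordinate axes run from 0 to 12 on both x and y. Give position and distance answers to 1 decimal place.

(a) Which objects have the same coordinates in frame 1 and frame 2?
none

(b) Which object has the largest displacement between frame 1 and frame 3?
the red pentagon

(moved 7.6; next 6.9)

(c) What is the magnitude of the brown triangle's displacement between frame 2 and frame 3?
3.0

The brown triangle moved from (7.8, 6.5) to (7.5, 3.5), a distance of √(0.3² + 3.0²) ≈ 3.0.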